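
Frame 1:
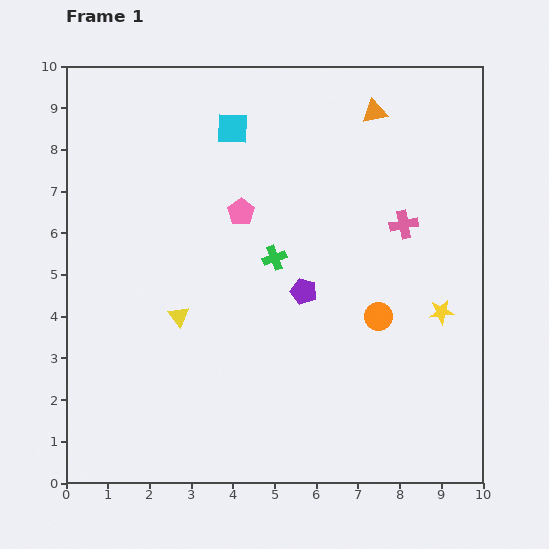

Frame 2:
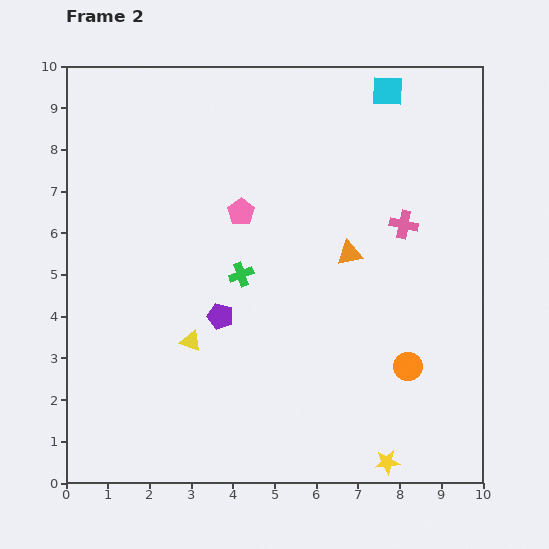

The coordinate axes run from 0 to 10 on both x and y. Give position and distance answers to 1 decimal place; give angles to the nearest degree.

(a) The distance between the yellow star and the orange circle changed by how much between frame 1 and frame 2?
+0.9

Distance in frame 1: 1.5. Distance in frame 2: 2.4.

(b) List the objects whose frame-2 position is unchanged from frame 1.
the pink pentagon, the pink cross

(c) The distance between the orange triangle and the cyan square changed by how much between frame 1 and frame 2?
+0.6

Distance in frame 1: 3.4. Distance in frame 2: 4.0.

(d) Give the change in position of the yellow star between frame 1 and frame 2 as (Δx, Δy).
(-1.3, -3.6)

The yellow star was at (9.0, 4.1) in frame 1 and (7.7, 0.5) in frame 2.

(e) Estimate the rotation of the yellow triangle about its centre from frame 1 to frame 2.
30° counter-clockwise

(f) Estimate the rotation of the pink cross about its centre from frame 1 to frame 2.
22° clockwise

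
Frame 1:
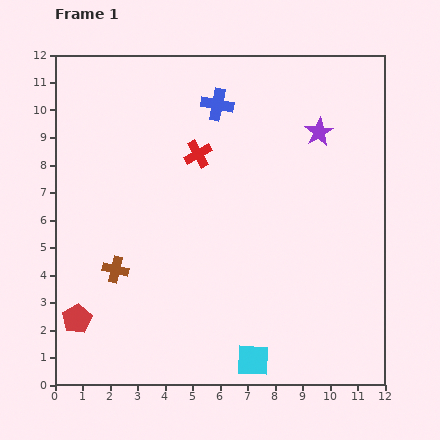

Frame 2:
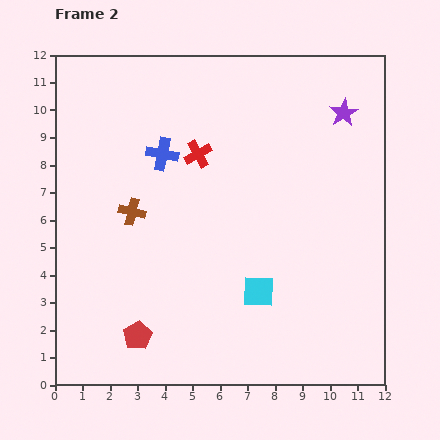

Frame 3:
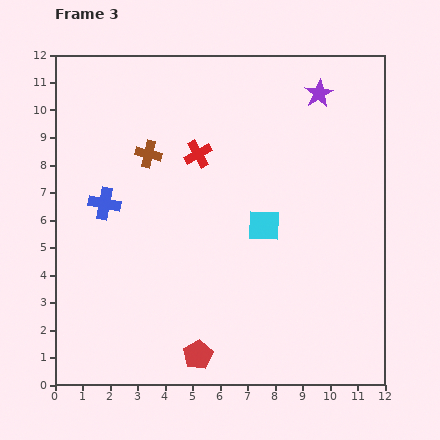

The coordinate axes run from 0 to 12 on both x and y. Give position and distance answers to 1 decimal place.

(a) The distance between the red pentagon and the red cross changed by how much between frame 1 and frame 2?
-0.4

Distance in frame 1: 7.4. Distance in frame 2: 7.0.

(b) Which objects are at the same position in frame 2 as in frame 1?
the red cross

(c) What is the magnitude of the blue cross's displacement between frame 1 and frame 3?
5.5

The blue cross moved from (5.9, 10.2) to (1.8, 6.6), a distance of √(4.1² + 3.6²) ≈ 5.5.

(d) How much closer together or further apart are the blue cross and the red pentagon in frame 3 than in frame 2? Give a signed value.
-0.2

Distance in frame 2: 6.7. Distance in frame 3: 6.5.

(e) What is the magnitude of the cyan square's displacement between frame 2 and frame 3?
2.4

The cyan square moved from (7.4, 3.4) to (7.6, 5.8), a distance of √(0.2² + 2.4²) ≈ 2.4.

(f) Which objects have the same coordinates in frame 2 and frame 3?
the red cross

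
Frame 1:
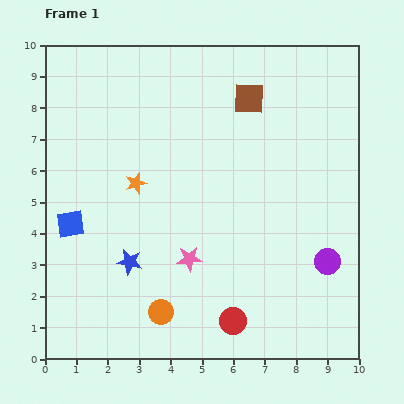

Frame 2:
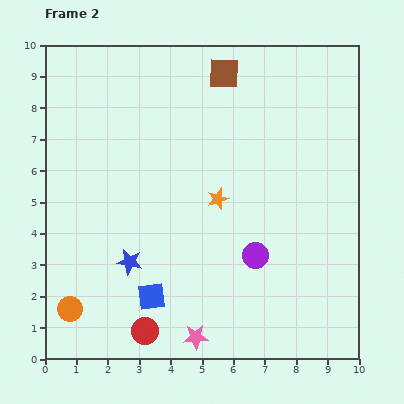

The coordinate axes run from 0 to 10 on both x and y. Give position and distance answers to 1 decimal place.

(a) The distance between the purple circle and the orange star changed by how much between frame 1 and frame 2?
-4.4

Distance in frame 1: 6.6. Distance in frame 2: 2.2.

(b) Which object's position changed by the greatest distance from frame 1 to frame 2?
the blue square

(moved 3.5; next 2.9)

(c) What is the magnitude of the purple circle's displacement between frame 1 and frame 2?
2.3

The purple circle moved from (9.0, 3.1) to (6.7, 3.3), a distance of √(2.3² + 0.2²) ≈ 2.3.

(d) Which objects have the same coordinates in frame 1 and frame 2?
the blue star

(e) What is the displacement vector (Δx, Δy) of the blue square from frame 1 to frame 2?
(2.6, -2.3)

The blue square was at (0.8, 4.3) in frame 1 and (3.4, 2.0) in frame 2.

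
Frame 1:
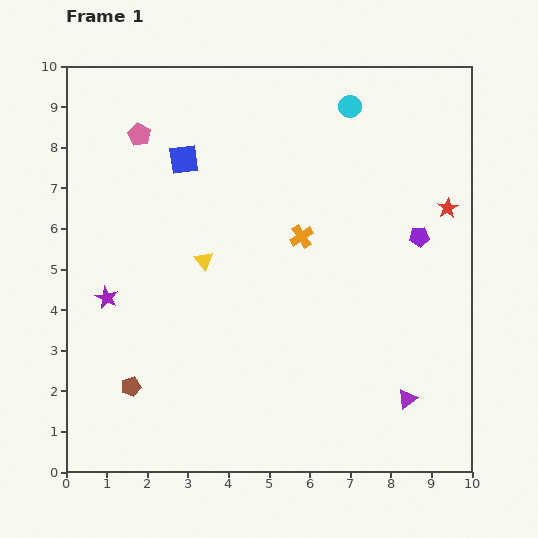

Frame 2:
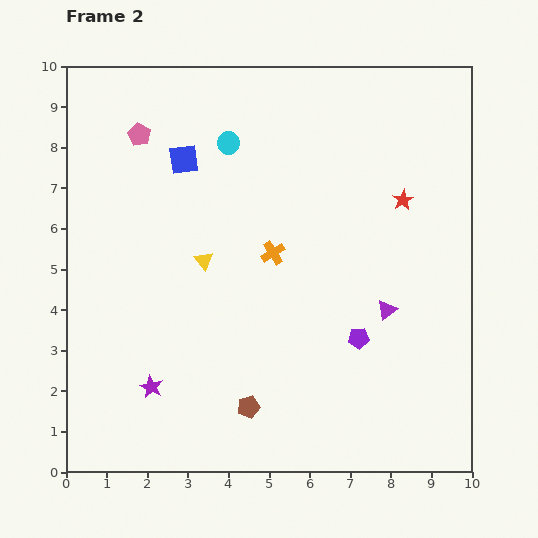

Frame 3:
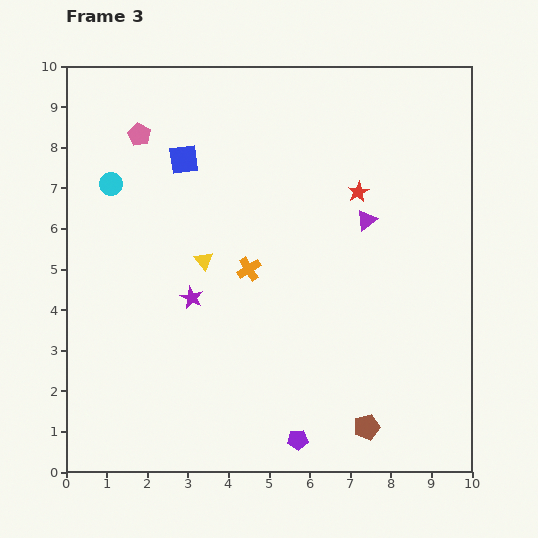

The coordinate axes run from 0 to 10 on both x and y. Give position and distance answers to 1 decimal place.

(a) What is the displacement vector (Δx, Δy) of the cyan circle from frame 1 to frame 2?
(-3.0, -0.9)

The cyan circle was at (7.0, 9.0) in frame 1 and (4.0, 8.1) in frame 2.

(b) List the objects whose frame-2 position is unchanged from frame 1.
the yellow triangle, the blue square, the pink pentagon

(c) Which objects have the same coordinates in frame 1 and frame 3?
the yellow triangle, the blue square, the pink pentagon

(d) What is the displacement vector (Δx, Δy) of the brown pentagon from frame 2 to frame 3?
(2.9, -0.5)

The brown pentagon was at (4.5, 1.6) in frame 2 and (7.4, 1.1) in frame 3.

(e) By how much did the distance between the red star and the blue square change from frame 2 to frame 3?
-1.1

Distance in frame 2: 5.5. Distance in frame 3: 4.4.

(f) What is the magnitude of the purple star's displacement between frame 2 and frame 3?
2.4

The purple star moved from (2.1, 2.1) to (3.1, 4.3), a distance of √(1.0² + 2.2²) ≈ 2.4.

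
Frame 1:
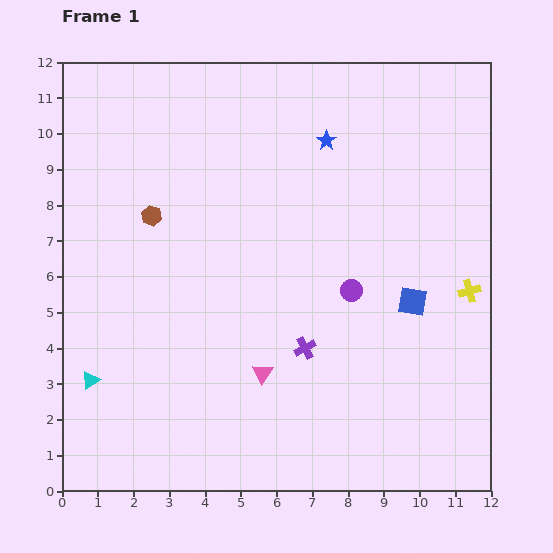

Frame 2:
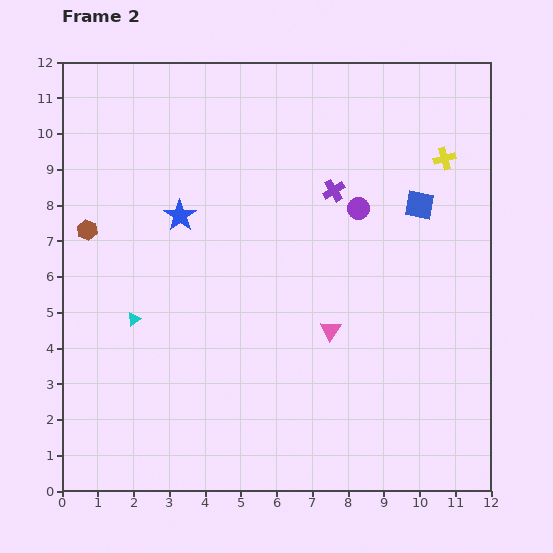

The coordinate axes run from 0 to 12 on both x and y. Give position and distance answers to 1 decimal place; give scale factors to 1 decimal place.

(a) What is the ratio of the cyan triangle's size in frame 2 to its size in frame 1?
0.7×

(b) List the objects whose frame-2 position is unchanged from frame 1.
none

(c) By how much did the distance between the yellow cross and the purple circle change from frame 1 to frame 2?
-0.5

Distance in frame 1: 3.3. Distance in frame 2: 2.8.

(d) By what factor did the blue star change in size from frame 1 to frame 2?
1.6×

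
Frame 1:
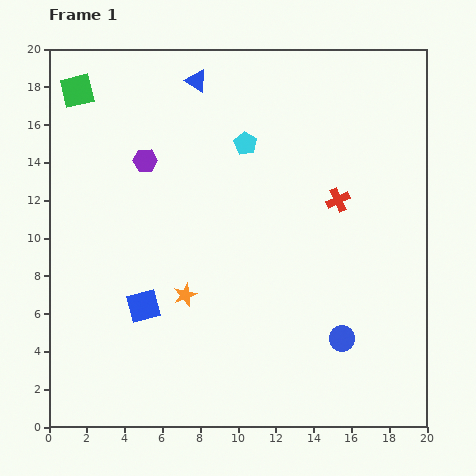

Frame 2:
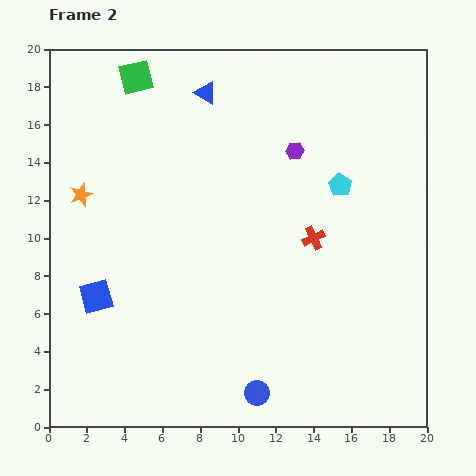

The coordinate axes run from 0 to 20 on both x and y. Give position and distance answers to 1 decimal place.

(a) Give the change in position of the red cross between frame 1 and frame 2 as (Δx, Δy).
(-1.3, -2.0)

The red cross was at (15.3, 12.0) in frame 1 and (14.0, 10.0) in frame 2.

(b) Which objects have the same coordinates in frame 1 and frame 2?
none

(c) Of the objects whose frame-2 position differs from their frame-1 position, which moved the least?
the blue triangle

(moved 0.8)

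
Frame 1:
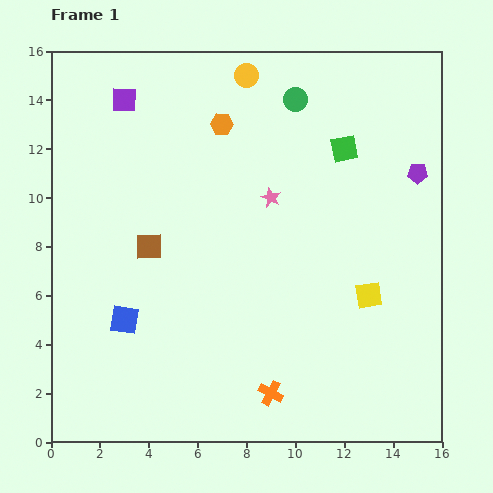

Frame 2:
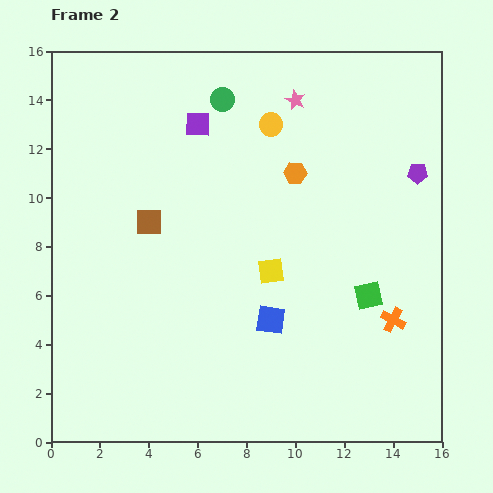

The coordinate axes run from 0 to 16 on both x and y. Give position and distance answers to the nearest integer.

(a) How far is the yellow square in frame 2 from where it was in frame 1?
4

The yellow square moved from (13, 6) to (9, 7), a distance of √(4² + 1²) ≈ 4.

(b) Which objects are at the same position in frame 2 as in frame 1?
the purple pentagon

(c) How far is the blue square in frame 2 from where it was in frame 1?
6

The blue square moved from (3, 5) to (9, 5), a distance of √(6² + 0²) ≈ 6.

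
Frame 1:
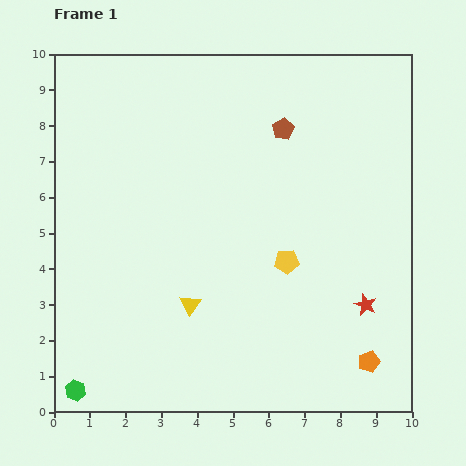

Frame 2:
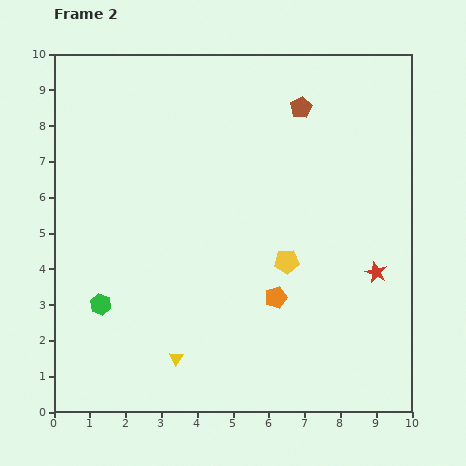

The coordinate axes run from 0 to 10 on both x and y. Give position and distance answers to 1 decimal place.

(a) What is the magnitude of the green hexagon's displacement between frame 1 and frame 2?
2.5

The green hexagon moved from (0.6, 0.6) to (1.3, 3.0), a distance of √(0.7² + 2.4²) ≈ 2.5.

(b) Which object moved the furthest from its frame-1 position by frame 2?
the orange pentagon

(moved 3.2; next 2.5)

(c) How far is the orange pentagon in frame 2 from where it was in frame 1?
3.2

The orange pentagon moved from (8.8, 1.4) to (6.2, 3.2), a distance of √(2.6² + 1.8²) ≈ 3.2.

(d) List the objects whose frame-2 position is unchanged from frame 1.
the yellow pentagon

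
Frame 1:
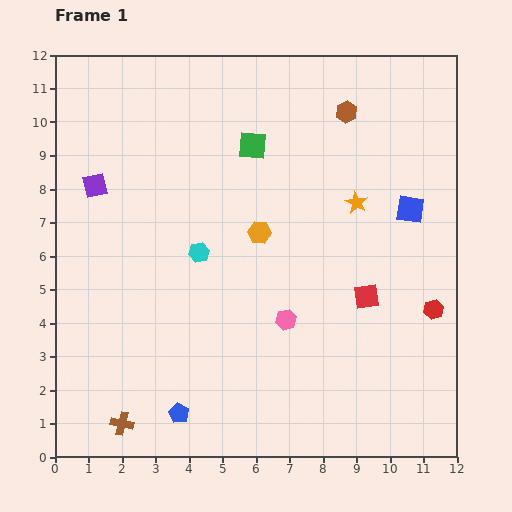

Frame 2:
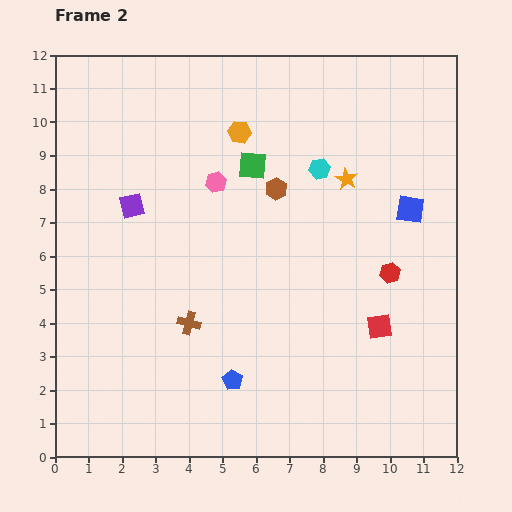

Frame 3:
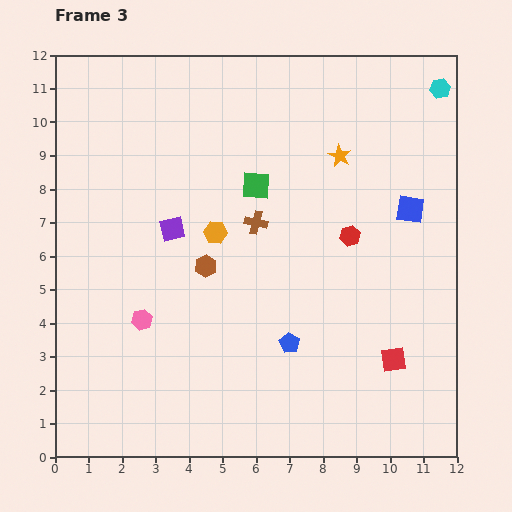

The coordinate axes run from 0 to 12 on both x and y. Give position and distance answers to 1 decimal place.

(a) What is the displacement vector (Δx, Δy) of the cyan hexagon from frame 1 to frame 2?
(3.6, 2.5)

The cyan hexagon was at (4.3, 6.1) in frame 1 and (7.9, 8.6) in frame 2.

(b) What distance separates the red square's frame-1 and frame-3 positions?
2.1

The red square moved from (9.3, 4.8) to (10.1, 2.9), a distance of √(0.8² + 1.9²) ≈ 2.1.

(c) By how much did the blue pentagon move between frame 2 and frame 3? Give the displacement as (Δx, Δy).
(1.7, 1.1)

The blue pentagon was at (5.3, 2.3) in frame 2 and (7.0, 3.4) in frame 3.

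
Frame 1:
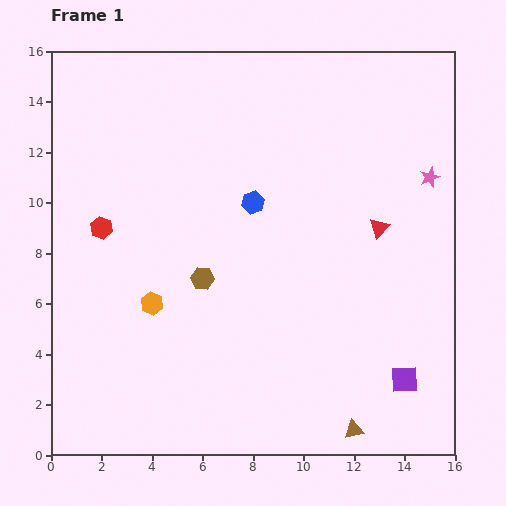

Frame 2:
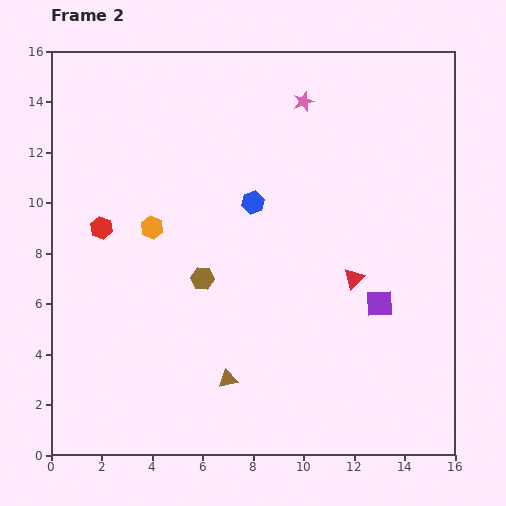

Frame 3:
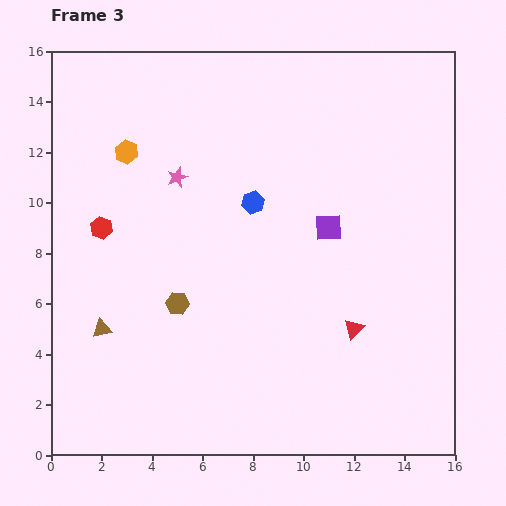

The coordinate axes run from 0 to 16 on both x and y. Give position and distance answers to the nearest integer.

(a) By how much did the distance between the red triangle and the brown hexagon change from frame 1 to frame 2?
-1

Distance in frame 1: 7. Distance in frame 2: 6.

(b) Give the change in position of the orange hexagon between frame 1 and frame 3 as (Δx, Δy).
(-1, 6)

The orange hexagon was at (4, 6) in frame 1 and (3, 12) in frame 3.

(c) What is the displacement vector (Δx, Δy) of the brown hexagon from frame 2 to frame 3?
(-1, -1)

The brown hexagon was at (6, 7) in frame 2 and (5, 6) in frame 3.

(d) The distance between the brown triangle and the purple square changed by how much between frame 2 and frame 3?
+3

Distance in frame 2: 7. Distance in frame 3: 10.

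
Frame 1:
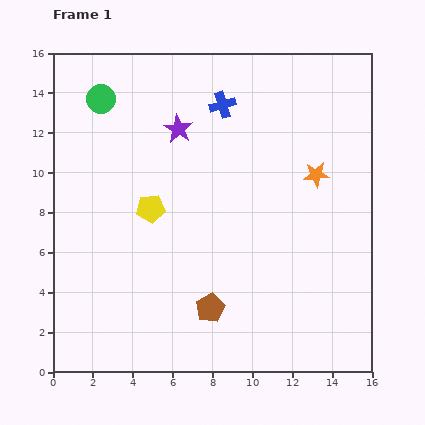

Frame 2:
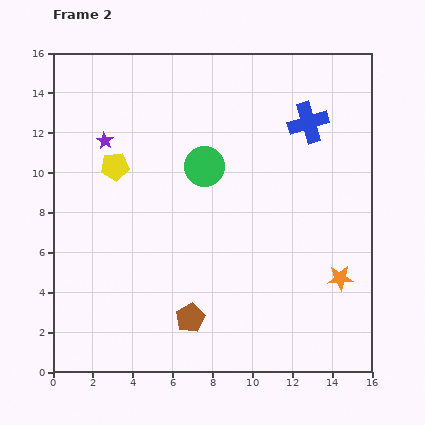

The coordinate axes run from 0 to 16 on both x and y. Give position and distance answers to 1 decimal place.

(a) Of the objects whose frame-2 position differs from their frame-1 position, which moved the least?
the brown pentagon

(moved 1.1)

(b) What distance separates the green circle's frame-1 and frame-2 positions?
6.2

The green circle moved from (2.4, 13.7) to (7.6, 10.3), a distance of √(5.2² + 3.4²) ≈ 6.2.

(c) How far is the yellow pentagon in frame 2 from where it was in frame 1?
2.8

The yellow pentagon moved from (4.9, 8.2) to (3.1, 10.3), a distance of √(1.8² + 2.1²) ≈ 2.8.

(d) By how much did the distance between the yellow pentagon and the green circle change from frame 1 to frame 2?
-1.5

Distance in frame 1: 6.0. Distance in frame 2: 4.5.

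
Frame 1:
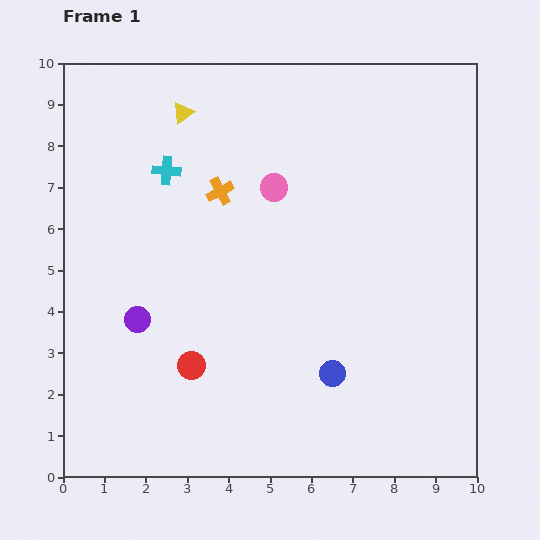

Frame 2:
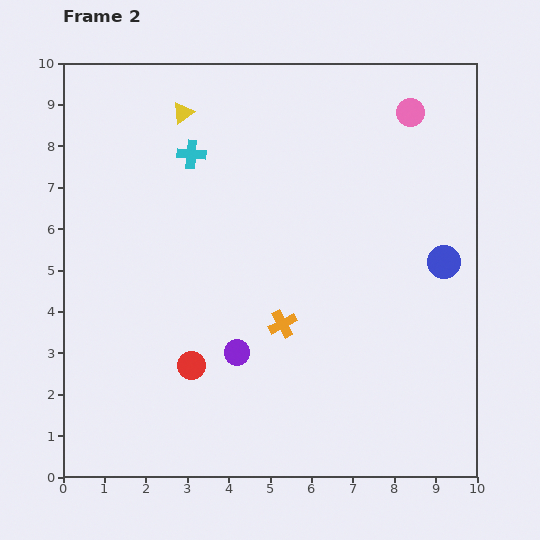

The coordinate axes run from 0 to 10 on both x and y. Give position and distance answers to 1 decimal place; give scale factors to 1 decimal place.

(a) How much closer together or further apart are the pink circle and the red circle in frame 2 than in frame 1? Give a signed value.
+3.4

Distance in frame 1: 4.7. Distance in frame 2: 8.1.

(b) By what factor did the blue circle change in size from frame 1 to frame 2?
1.3×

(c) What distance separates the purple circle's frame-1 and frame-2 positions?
2.5

The purple circle moved from (1.8, 3.8) to (4.2, 3.0), a distance of √(2.4² + 0.8²) ≈ 2.5.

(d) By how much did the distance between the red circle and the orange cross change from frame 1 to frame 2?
-1.9

Distance in frame 1: 4.3. Distance in frame 2: 2.4.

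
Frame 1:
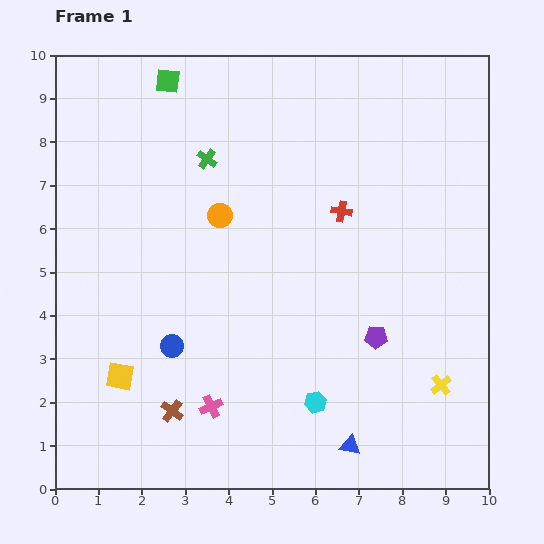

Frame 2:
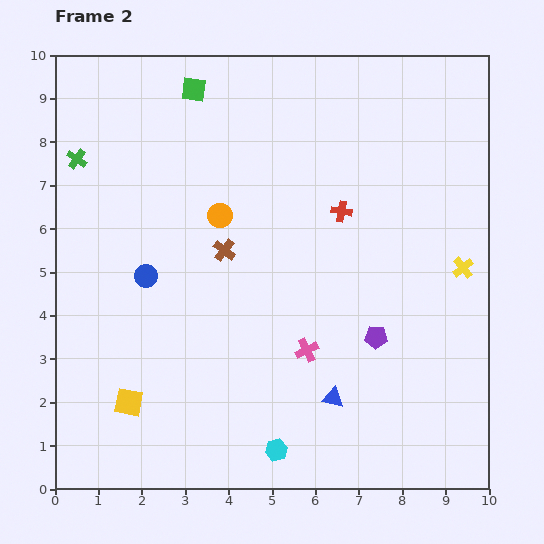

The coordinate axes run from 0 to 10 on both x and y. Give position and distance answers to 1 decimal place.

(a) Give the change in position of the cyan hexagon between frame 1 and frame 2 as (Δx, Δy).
(-0.9, -1.1)

The cyan hexagon was at (6.0, 2.0) in frame 1 and (5.1, 0.9) in frame 2.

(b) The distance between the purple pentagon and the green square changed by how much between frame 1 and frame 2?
-0.5

Distance in frame 1: 7.6. Distance in frame 2: 7.1.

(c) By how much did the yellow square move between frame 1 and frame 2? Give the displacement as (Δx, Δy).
(0.2, -0.6)

The yellow square was at (1.5, 2.6) in frame 1 and (1.7, 2.0) in frame 2.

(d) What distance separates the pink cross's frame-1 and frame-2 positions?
2.6

The pink cross moved from (3.6, 1.9) to (5.8, 3.2), a distance of √(2.2² + 1.3²) ≈ 2.6.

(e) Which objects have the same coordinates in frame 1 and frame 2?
the red cross, the orange circle, the purple pentagon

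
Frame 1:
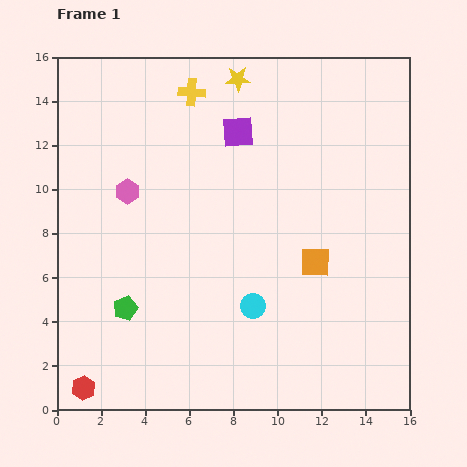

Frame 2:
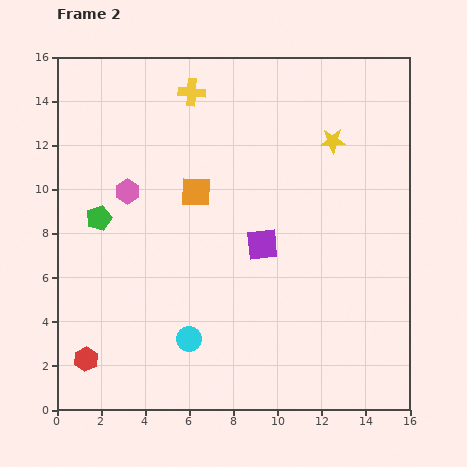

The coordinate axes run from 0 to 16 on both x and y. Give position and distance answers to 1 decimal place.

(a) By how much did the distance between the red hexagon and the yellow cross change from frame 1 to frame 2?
-1.3

Distance in frame 1: 14.3. Distance in frame 2: 13.0.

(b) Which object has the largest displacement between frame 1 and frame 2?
the orange square

(moved 6.3; next 5.2)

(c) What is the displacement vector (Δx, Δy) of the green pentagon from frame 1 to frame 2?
(-1.2, 4.1)

The green pentagon was at (3.1, 4.6) in frame 1 and (1.9, 8.7) in frame 2.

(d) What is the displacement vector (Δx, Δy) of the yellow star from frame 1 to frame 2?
(4.3, -2.8)

The yellow star was at (8.2, 15.0) in frame 1 and (12.5, 12.2) in frame 2.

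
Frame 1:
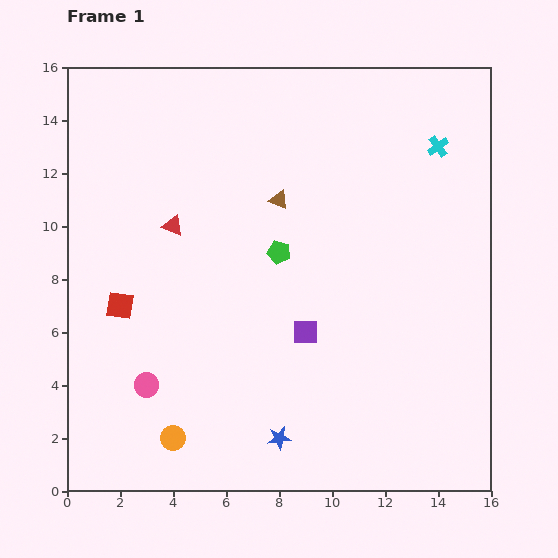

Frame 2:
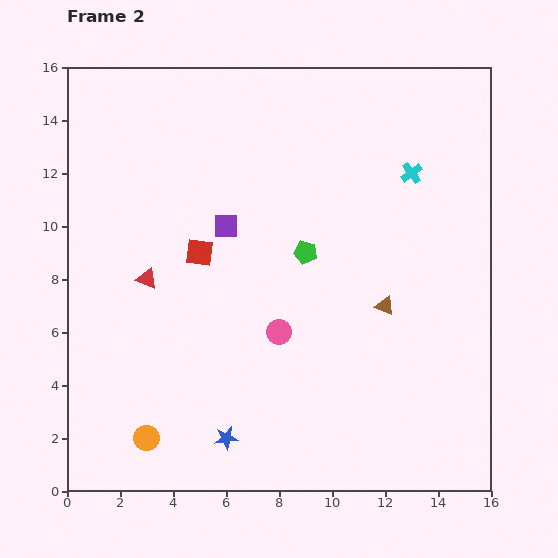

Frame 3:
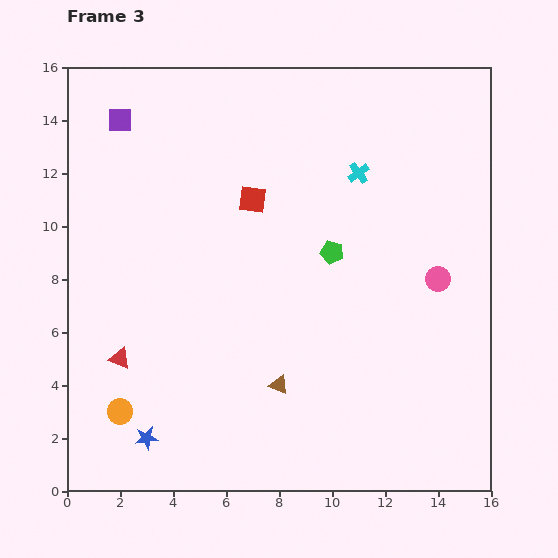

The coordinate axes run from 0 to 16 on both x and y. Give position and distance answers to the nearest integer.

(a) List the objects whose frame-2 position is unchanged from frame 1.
none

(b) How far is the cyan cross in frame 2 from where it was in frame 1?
1

The cyan cross moved from (14, 13) to (13, 12), a distance of √(1² + 1²) ≈ 1.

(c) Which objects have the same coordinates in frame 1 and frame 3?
none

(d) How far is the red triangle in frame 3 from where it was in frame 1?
5

The red triangle moved from (4, 10) to (2, 5), a distance of √(2² + 5²) ≈ 5.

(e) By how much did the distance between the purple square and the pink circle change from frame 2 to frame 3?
+9

Distance in frame 2: 4. Distance in frame 3: 13.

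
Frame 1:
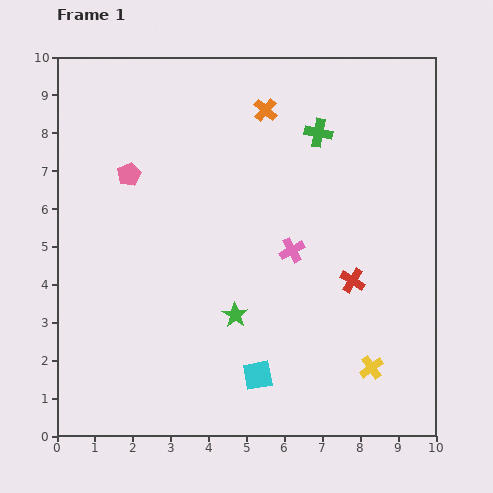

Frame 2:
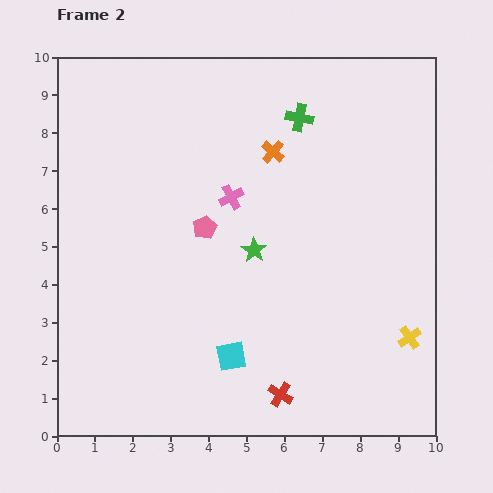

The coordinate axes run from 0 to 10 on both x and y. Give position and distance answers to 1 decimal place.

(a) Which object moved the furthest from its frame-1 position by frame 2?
the red cross

(moved 3.6; next 2.4)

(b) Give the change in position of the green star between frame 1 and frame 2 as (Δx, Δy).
(0.5, 1.7)

The green star was at (4.7, 3.2) in frame 1 and (5.2, 4.9) in frame 2.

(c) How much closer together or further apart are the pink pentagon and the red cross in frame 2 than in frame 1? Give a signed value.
-1.7

Distance in frame 1: 6.5. Distance in frame 2: 4.8.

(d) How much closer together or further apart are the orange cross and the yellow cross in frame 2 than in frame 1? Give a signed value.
-1.3

Distance in frame 1: 7.4. Distance in frame 2: 6.1.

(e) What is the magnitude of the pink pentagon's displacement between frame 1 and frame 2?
2.4

The pink pentagon moved from (1.9, 6.9) to (3.9, 5.5), a distance of √(2.0² + 1.4²) ≈ 2.4.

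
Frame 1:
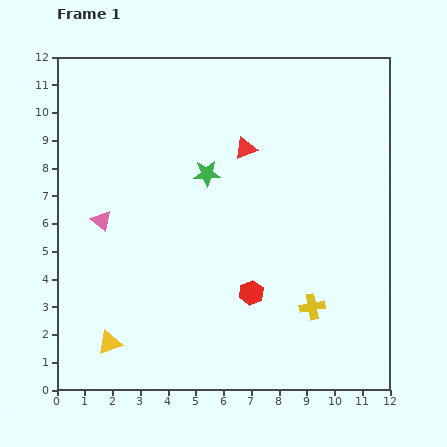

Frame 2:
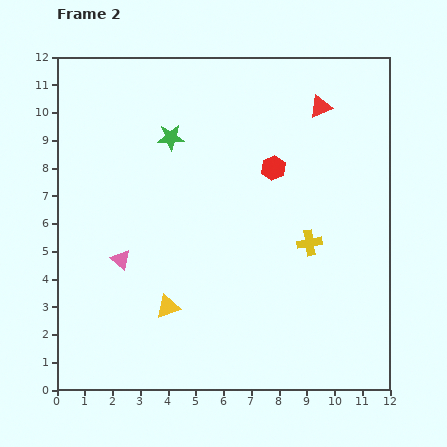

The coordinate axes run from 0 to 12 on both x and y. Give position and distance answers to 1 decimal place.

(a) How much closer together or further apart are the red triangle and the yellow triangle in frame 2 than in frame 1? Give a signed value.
+0.6

Distance in frame 1: 8.5. Distance in frame 2: 9.1.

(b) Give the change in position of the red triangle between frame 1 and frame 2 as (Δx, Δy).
(2.7, 1.5)

The red triangle was at (6.8, 8.7) in frame 1 and (9.5, 10.2) in frame 2.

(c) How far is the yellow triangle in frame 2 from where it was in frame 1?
2.5

The yellow triangle moved from (1.9, 1.7) to (4.0, 3.0), a distance of √(2.1² + 1.3²) ≈ 2.5.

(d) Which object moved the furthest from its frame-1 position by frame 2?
the red hexagon

(moved 4.6; next 3.1)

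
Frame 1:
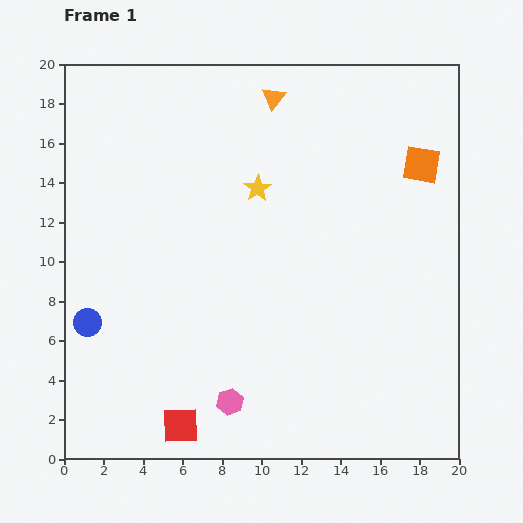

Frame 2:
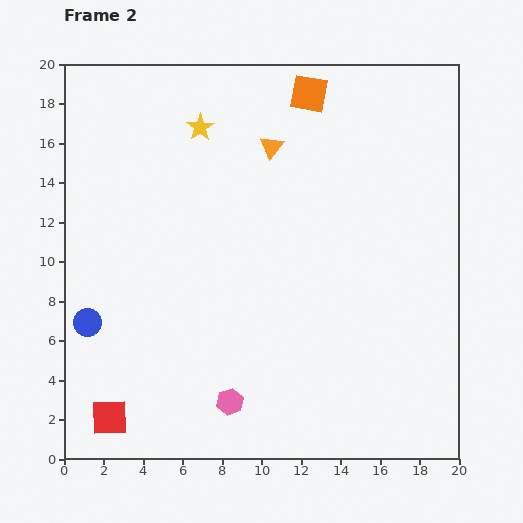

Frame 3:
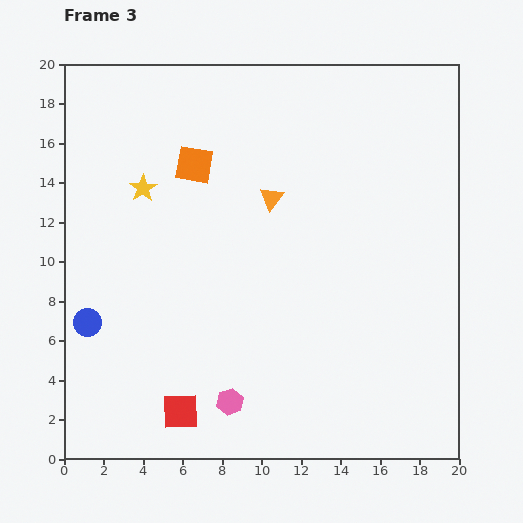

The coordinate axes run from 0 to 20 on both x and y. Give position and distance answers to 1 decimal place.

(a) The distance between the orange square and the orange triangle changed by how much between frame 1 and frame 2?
-4.9

Distance in frame 1: 8.2. Distance in frame 2: 3.3.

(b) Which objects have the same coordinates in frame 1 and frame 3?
the pink hexagon, the blue circle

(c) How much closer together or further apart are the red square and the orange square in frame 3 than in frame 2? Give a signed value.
-6.8

Distance in frame 2: 19.3. Distance in frame 3: 12.5.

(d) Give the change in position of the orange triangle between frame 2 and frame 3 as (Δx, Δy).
(0.0, -2.6)

The orange triangle was at (10.5, 15.8) in frame 2 and (10.5, 13.2) in frame 3.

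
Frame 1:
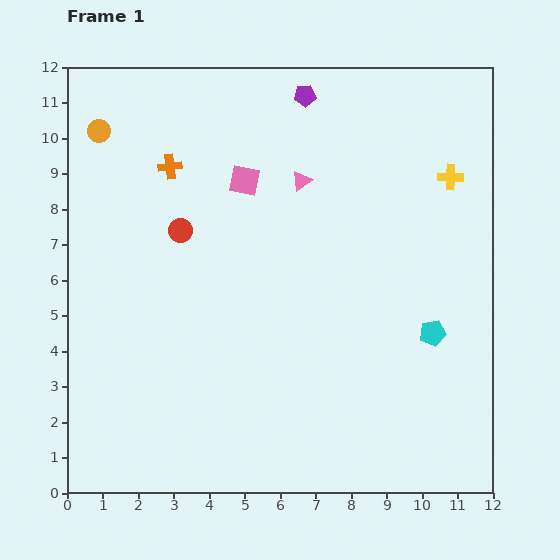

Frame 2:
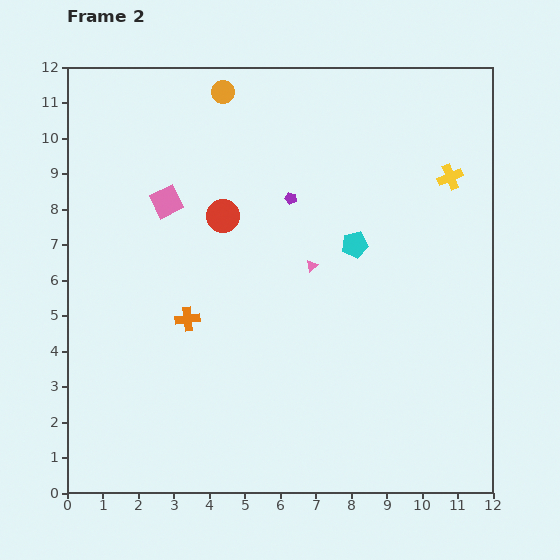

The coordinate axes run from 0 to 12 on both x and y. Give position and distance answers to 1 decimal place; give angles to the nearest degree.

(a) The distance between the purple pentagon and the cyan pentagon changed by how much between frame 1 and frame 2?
-5.4

Distance in frame 1: 7.6. Distance in frame 2: 2.2.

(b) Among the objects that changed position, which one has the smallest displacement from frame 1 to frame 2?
the red circle

(moved 1.3)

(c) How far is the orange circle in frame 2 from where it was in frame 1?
3.7

The orange circle moved from (0.9, 10.2) to (4.4, 11.3), a distance of √(3.5² + 1.1²) ≈ 3.7.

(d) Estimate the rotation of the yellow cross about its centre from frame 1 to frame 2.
24° counter-clockwise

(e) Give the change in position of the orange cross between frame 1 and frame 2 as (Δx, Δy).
(0.5, -4.3)

The orange cross was at (2.9, 9.2) in frame 1 and (3.4, 4.9) in frame 2.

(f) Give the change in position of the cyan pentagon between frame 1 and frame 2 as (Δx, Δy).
(-2.2, 2.5)

The cyan pentagon was at (10.3, 4.5) in frame 1 and (8.1, 7.0) in frame 2.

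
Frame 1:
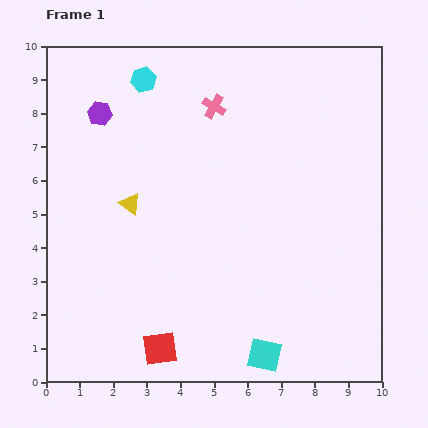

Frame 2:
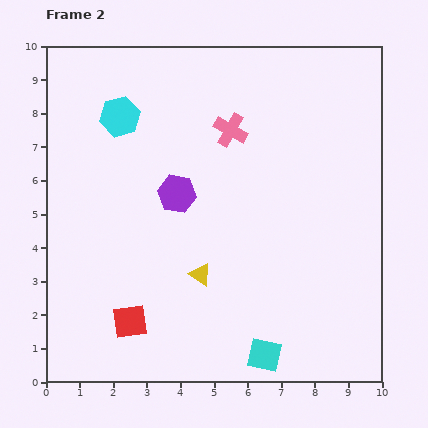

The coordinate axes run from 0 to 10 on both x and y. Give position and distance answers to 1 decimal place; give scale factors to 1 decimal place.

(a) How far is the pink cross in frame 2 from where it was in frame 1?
0.9

The pink cross moved from (5.0, 8.2) to (5.5, 7.5), a distance of √(0.5² + 0.7²) ≈ 0.9.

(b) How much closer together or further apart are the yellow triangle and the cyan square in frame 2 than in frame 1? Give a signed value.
-2.9

Distance in frame 1: 6.0. Distance in frame 2: 3.1.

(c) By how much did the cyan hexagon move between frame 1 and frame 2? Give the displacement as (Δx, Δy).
(-0.7, -1.1)

The cyan hexagon was at (2.9, 9.0) in frame 1 and (2.2, 7.9) in frame 2.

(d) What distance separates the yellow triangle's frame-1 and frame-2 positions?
3.0

The yellow triangle moved from (2.5, 5.3) to (4.6, 3.2), a distance of √(2.1² + 2.1²) ≈ 3.0.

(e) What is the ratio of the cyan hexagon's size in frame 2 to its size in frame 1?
1.6×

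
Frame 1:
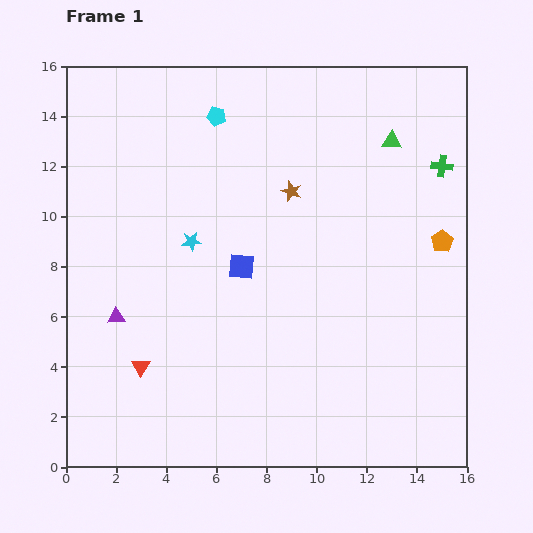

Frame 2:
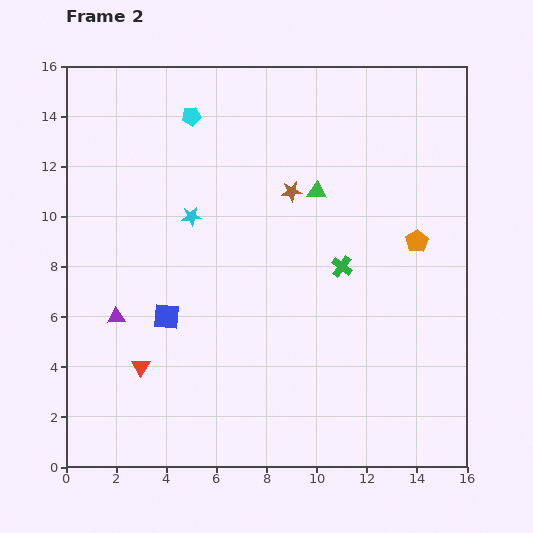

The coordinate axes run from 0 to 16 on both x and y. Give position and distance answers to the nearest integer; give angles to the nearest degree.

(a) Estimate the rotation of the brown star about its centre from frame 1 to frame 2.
26° counter-clockwise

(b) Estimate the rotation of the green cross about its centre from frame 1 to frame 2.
31° clockwise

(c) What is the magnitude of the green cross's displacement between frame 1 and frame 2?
6

The green cross moved from (15, 12) to (11, 8), a distance of √(4² + 4²) ≈ 6.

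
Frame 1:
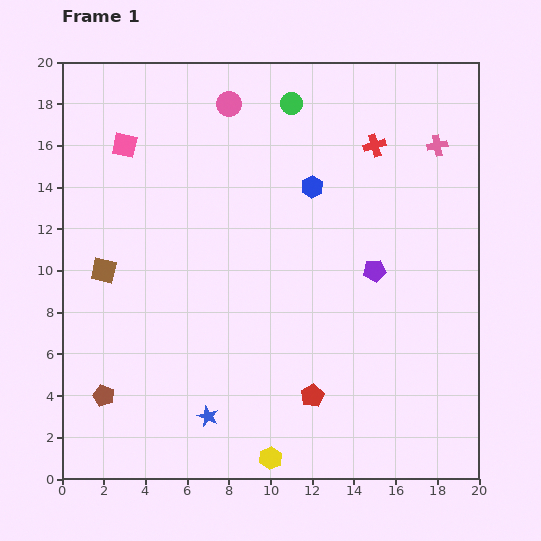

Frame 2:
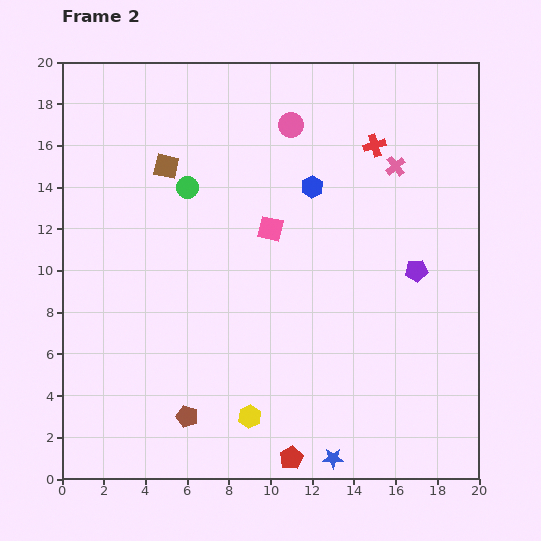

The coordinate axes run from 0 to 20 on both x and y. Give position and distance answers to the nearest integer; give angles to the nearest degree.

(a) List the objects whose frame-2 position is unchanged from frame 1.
the blue hexagon, the red cross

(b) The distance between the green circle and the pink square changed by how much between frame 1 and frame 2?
-4

Distance in frame 1: 8. Distance in frame 2: 4.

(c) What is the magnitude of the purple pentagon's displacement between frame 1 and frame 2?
2

The purple pentagon moved from (15, 10) to (17, 10), a distance of √(2² + 0²) ≈ 2.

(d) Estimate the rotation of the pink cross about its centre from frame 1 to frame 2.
28° counter-clockwise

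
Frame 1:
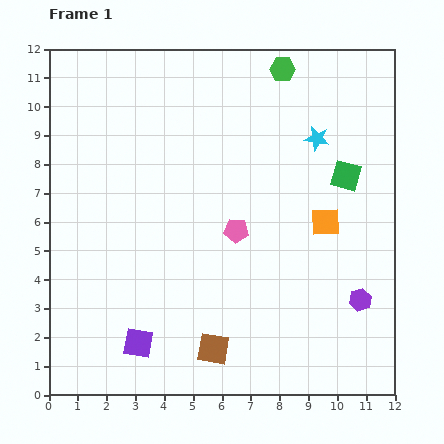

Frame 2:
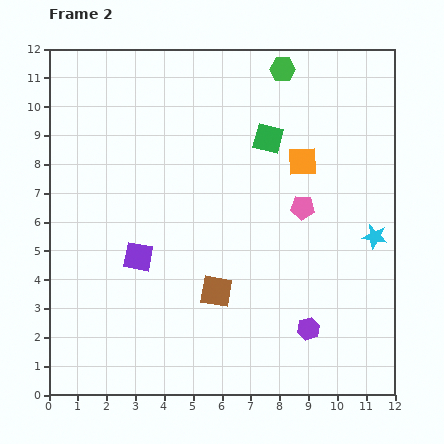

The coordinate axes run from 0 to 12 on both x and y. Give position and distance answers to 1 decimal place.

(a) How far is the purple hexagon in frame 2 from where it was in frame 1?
2.1

The purple hexagon moved from (10.8, 3.3) to (9.0, 2.3), a distance of √(1.8² + 1.0²) ≈ 2.1.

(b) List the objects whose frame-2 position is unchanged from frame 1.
the green hexagon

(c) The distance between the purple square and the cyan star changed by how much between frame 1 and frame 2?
-1.2

Distance in frame 1: 9.4. Distance in frame 2: 8.2.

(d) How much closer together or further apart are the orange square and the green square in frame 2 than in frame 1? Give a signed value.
-0.3

Distance in frame 1: 1.7. Distance in frame 2: 1.4.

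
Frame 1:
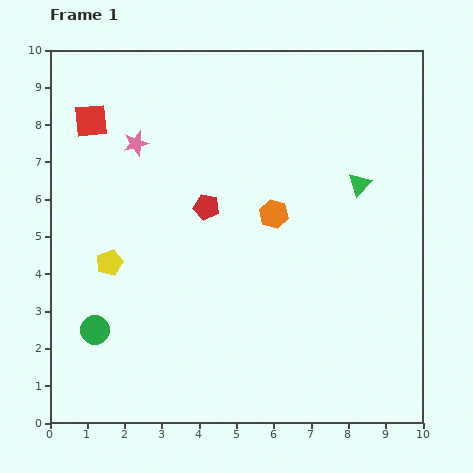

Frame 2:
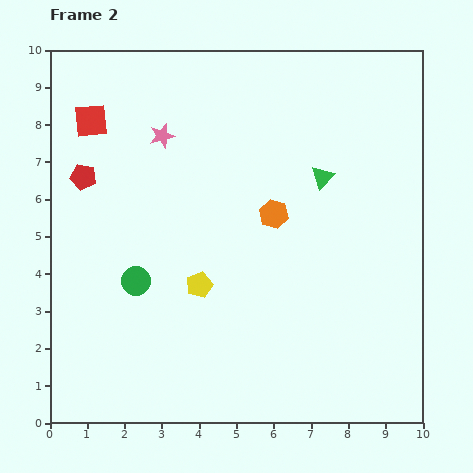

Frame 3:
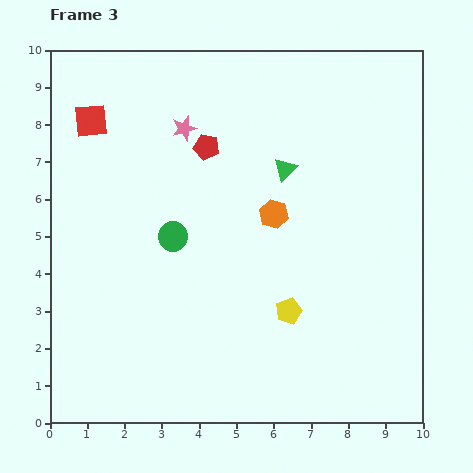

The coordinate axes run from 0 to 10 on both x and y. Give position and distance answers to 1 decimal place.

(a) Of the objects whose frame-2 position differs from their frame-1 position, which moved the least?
the pink star

(moved 0.7)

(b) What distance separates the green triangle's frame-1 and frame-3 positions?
2.0

The green triangle moved from (8.3, 6.4) to (6.3, 6.8), a distance of √(2.0² + 0.4²) ≈ 2.0.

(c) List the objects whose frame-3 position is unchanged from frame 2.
the orange hexagon, the red square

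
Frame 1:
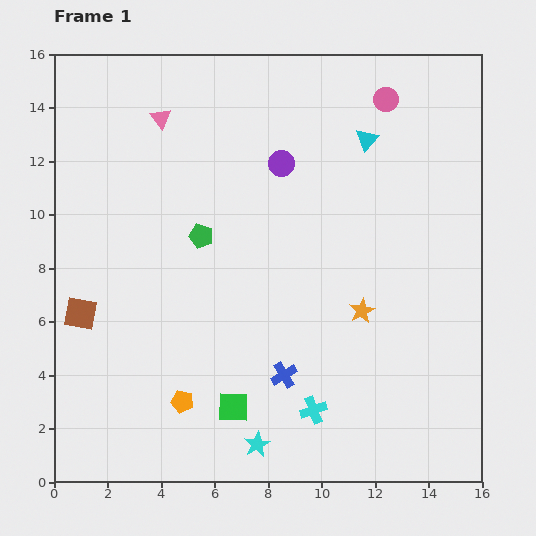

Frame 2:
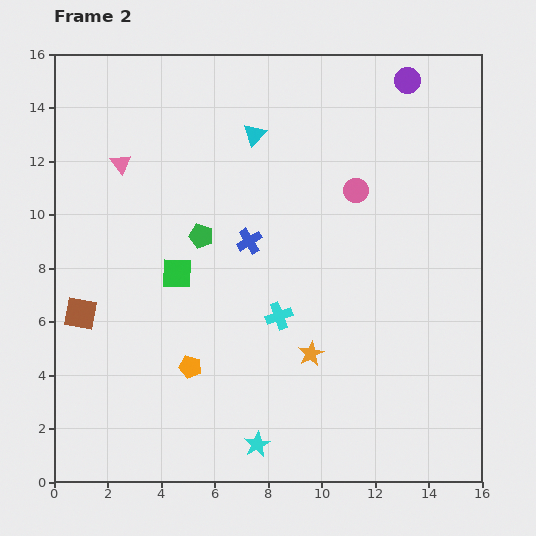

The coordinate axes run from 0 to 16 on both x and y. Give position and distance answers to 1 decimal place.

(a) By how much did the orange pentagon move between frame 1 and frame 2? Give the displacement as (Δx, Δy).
(0.3, 1.3)

The orange pentagon was at (4.8, 3.0) in frame 1 and (5.1, 4.3) in frame 2.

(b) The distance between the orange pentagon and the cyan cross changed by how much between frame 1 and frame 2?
-1.1

Distance in frame 1: 4.9. Distance in frame 2: 3.8.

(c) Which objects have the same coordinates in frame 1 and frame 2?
the brown square, the cyan star, the green pentagon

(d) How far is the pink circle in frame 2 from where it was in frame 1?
3.6

The pink circle moved from (12.4, 14.3) to (11.3, 10.9), a distance of √(1.1² + 3.4²) ≈ 3.6.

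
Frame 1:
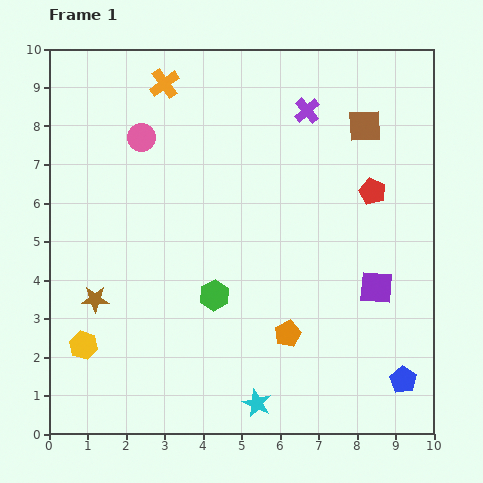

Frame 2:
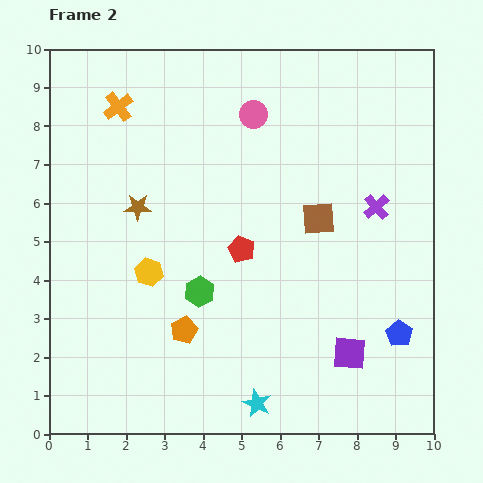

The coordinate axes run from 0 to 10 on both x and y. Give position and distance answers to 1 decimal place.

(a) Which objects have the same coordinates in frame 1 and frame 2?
the cyan star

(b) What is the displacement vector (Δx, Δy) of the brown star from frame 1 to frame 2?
(1.1, 2.4)

The brown star was at (1.2, 3.5) in frame 1 and (2.3, 5.9) in frame 2.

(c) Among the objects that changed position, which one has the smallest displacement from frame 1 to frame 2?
the green hexagon

(moved 0.4)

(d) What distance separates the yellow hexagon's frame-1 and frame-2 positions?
2.5

The yellow hexagon moved from (0.9, 2.3) to (2.6, 4.2), a distance of √(1.7² + 1.9²) ≈ 2.5.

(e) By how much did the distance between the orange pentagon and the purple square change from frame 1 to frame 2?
+1.7

Distance in frame 1: 2.6. Distance in frame 2: 4.3.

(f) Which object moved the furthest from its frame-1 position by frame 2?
the red pentagon

(moved 3.7; next 3.1)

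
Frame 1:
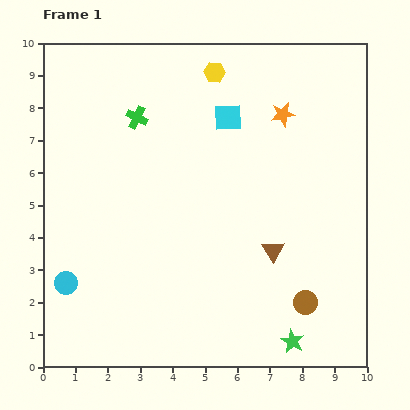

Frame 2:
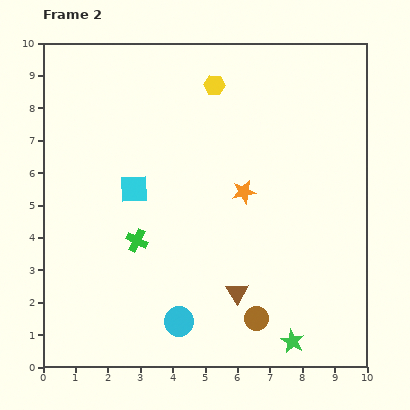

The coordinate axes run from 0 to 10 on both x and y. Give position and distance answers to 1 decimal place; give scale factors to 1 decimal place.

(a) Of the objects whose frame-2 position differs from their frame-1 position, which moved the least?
the yellow hexagon

(moved 0.4)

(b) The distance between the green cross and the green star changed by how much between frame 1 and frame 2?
-2.7

Distance in frame 1: 8.4. Distance in frame 2: 5.7.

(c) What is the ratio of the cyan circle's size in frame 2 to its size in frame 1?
1.3×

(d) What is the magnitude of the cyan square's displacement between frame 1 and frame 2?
3.6

The cyan square moved from (5.7, 7.7) to (2.8, 5.5), a distance of √(2.9² + 2.2²) ≈ 3.6.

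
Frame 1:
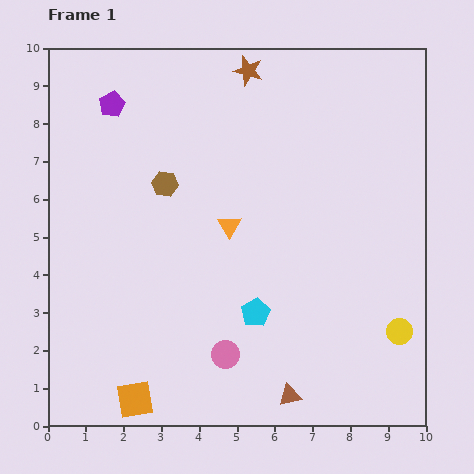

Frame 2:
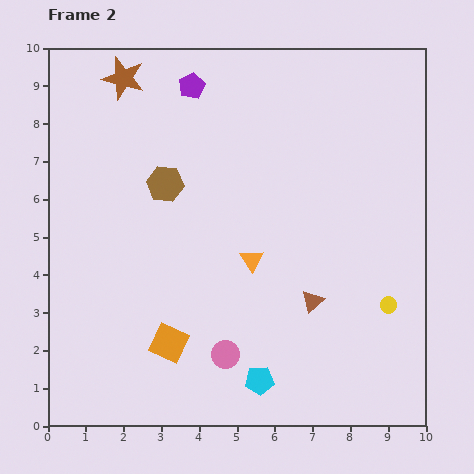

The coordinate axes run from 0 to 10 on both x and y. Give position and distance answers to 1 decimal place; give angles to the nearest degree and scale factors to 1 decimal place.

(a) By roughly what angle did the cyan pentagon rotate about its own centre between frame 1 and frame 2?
27° clockwise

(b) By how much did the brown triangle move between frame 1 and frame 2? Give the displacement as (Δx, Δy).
(0.6, 2.5)

The brown triangle was at (6.4, 0.8) in frame 1 and (7.0, 3.3) in frame 2.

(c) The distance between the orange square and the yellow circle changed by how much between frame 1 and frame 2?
-1.3

Distance in frame 1: 7.2. Distance in frame 2: 5.9.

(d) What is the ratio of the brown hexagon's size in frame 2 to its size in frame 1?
1.4×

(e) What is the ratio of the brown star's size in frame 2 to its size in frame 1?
1.4×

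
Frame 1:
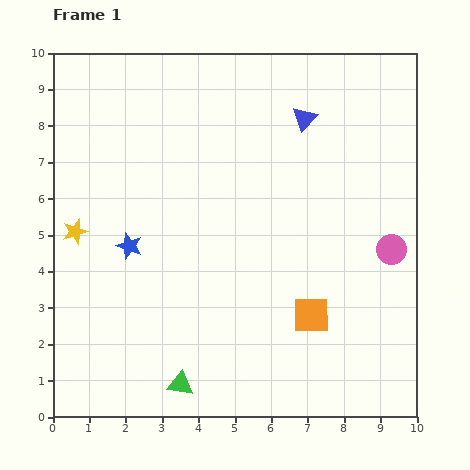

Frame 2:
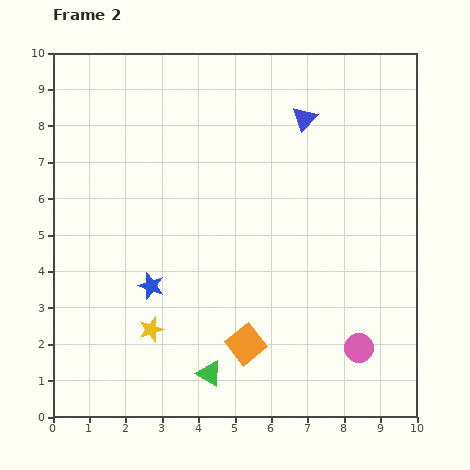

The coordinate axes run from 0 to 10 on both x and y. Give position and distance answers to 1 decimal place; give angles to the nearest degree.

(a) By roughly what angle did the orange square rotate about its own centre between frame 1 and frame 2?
38° counter-clockwise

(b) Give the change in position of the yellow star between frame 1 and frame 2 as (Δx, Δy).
(2.1, -2.7)

The yellow star was at (0.6, 5.1) in frame 1 and (2.7, 2.4) in frame 2.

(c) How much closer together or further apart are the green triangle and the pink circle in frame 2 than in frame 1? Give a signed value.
-2.7

Distance in frame 1: 6.9. Distance in frame 2: 4.2.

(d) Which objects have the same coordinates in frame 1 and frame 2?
the blue triangle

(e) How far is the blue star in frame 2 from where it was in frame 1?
1.3

The blue star moved from (2.1, 4.7) to (2.7, 3.6), a distance of √(0.6² + 1.1²) ≈ 1.3.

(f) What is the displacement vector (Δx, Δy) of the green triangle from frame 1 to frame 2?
(0.8, 0.3)

The green triangle was at (3.5, 0.9) in frame 1 and (4.3, 1.2) in frame 2.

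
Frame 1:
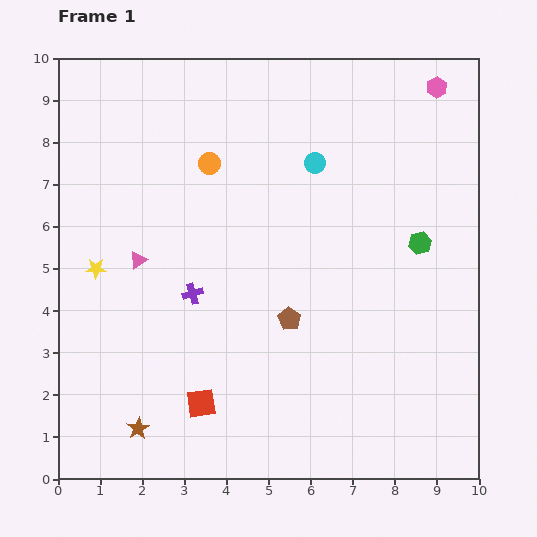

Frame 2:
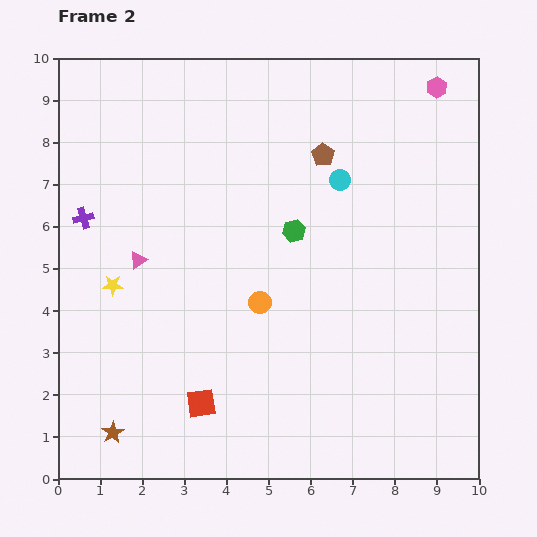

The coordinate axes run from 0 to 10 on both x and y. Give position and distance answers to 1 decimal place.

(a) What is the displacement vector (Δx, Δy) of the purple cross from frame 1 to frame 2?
(-2.6, 1.8)

The purple cross was at (3.2, 4.4) in frame 1 and (0.6, 6.2) in frame 2.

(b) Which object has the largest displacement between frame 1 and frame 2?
the brown pentagon

(moved 4.0; next 3.5)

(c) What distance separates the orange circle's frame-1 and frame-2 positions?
3.5

The orange circle moved from (3.6, 7.5) to (4.8, 4.2), a distance of √(1.2² + 3.3²) ≈ 3.5.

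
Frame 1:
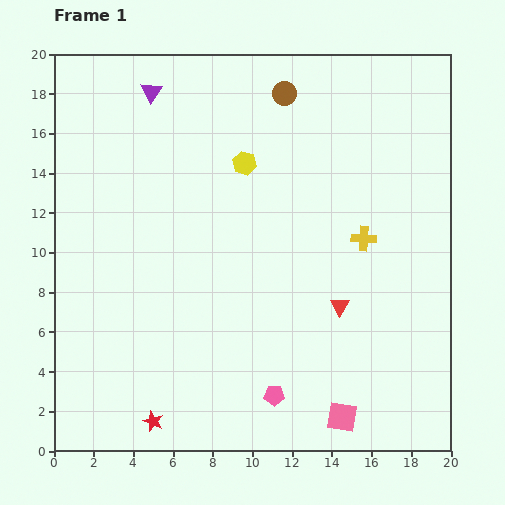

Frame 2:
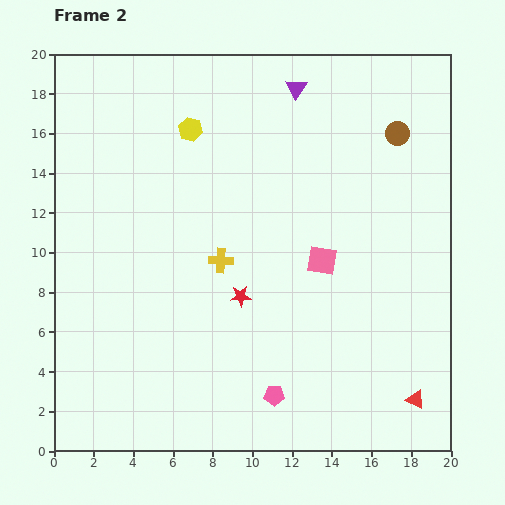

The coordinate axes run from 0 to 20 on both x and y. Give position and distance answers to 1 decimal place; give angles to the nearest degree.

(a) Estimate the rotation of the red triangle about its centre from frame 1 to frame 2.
36° counter-clockwise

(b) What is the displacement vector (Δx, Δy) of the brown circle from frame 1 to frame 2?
(5.7, -2.0)

The brown circle was at (11.6, 18.0) in frame 1 and (17.3, 16.0) in frame 2.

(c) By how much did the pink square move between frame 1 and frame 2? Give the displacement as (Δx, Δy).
(-1.0, 7.9)

The pink square was at (14.5, 1.7) in frame 1 and (13.5, 9.6) in frame 2.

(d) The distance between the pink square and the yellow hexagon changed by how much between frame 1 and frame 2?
-4.4

Distance in frame 1: 13.7. Distance in frame 2: 9.3.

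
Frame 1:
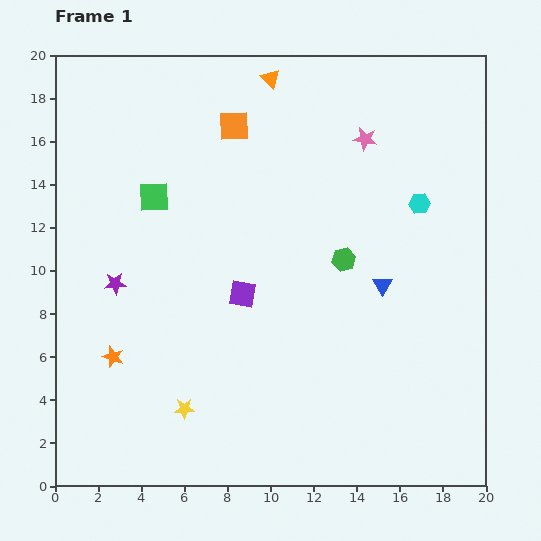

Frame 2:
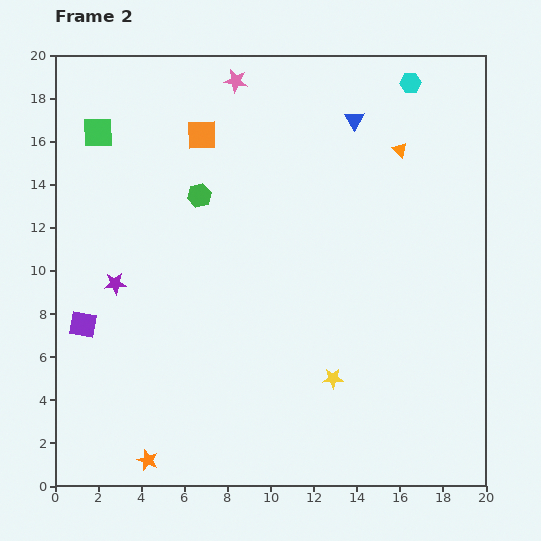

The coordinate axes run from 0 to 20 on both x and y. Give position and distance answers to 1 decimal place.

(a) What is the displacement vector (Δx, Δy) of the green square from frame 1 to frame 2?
(-2.6, 3.0)

The green square was at (4.6, 13.4) in frame 1 and (2.0, 16.4) in frame 2.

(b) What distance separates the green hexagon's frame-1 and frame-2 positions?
7.3

The green hexagon moved from (13.4, 10.5) to (6.7, 13.5), a distance of √(6.7² + 3.0²) ≈ 7.3.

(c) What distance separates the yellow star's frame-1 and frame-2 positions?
7.0

The yellow star moved from (6.0, 3.6) to (12.9, 5.0), a distance of √(6.9² + 1.4²) ≈ 7.0.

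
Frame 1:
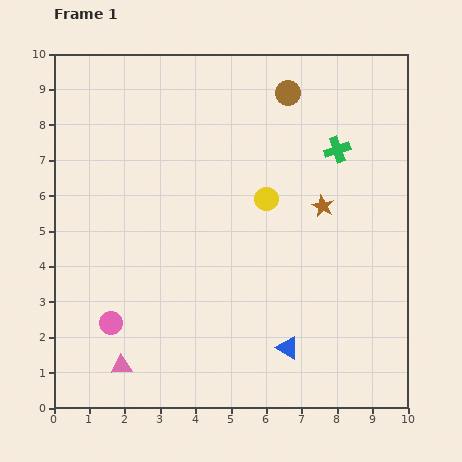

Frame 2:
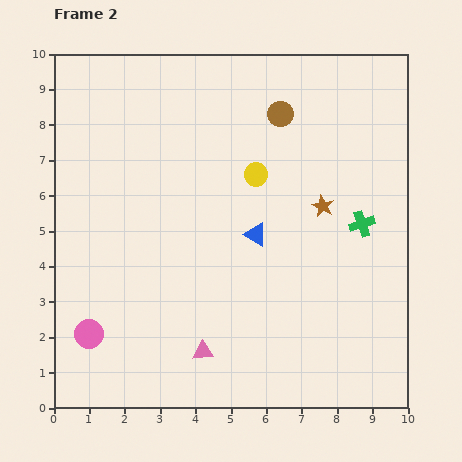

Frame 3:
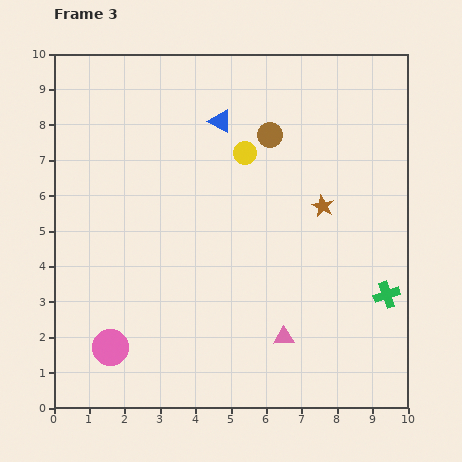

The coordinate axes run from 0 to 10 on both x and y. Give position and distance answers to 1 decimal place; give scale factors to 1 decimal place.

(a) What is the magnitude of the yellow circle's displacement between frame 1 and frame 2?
0.8

The yellow circle moved from (6.0, 5.9) to (5.7, 6.6), a distance of √(0.3² + 0.7²) ≈ 0.8.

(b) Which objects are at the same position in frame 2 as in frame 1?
the brown star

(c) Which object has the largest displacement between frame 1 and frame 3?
the blue triangle

(moved 6.7; next 4.7)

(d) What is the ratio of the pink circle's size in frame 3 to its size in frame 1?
1.5×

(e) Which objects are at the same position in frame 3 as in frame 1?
the brown star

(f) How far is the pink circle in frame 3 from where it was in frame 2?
0.7

The pink circle moved from (1.0, 2.1) to (1.6, 1.7), a distance of √(0.6² + 0.4²) ≈ 0.7.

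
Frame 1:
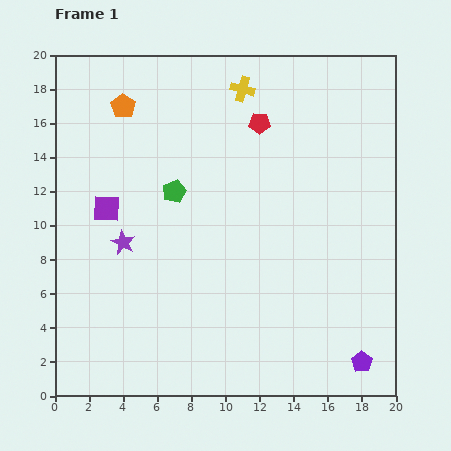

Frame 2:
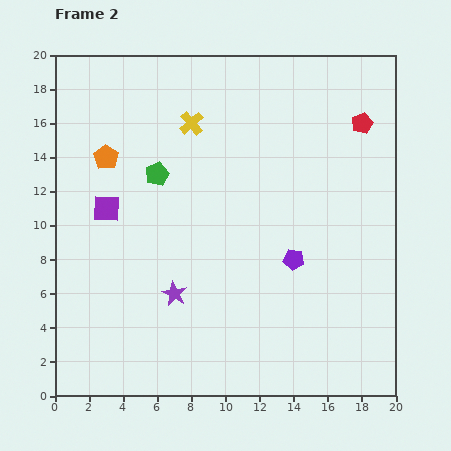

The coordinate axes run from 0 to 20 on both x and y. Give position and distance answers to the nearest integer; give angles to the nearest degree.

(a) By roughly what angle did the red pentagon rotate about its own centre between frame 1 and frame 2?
25° counter-clockwise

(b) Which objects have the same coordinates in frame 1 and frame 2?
the purple square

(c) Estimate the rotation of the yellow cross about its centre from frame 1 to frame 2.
35° clockwise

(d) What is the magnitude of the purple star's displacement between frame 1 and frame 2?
4

The purple star moved from (4, 9) to (7, 6), a distance of √(3² + 3²) ≈ 4.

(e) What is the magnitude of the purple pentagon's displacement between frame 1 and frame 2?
7

The purple pentagon moved from (18, 2) to (14, 8), a distance of √(4² + 6²) ≈ 7.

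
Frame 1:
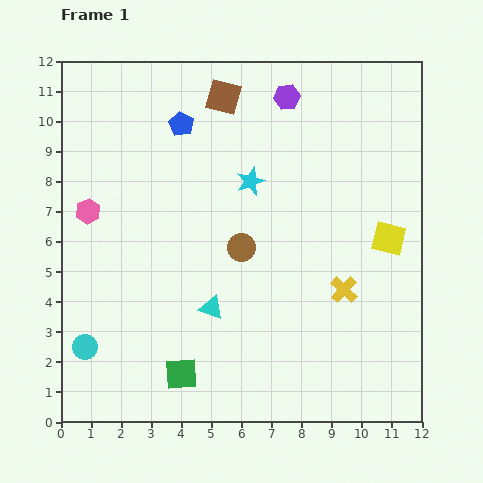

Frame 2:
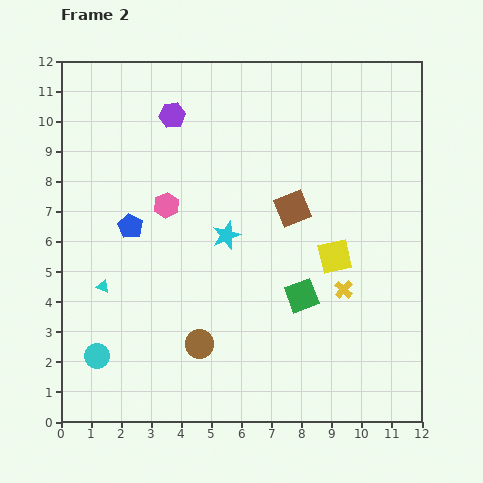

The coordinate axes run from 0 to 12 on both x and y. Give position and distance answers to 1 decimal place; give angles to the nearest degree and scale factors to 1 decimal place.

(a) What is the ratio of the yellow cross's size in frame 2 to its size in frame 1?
0.7×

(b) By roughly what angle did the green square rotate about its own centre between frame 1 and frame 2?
18° counter-clockwise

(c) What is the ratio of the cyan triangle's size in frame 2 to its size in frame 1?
0.6×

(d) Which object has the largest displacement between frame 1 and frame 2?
the green square

(moved 4.8; next 4.4)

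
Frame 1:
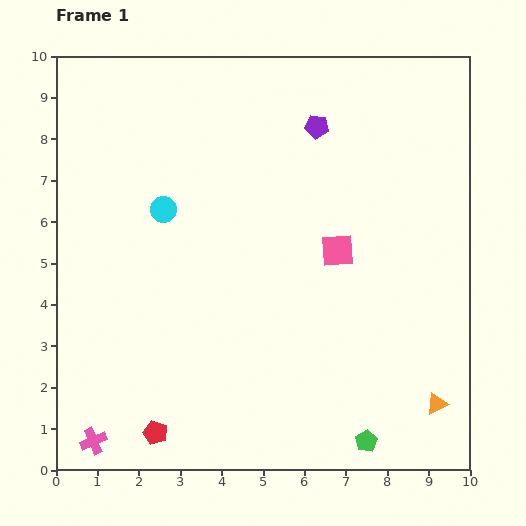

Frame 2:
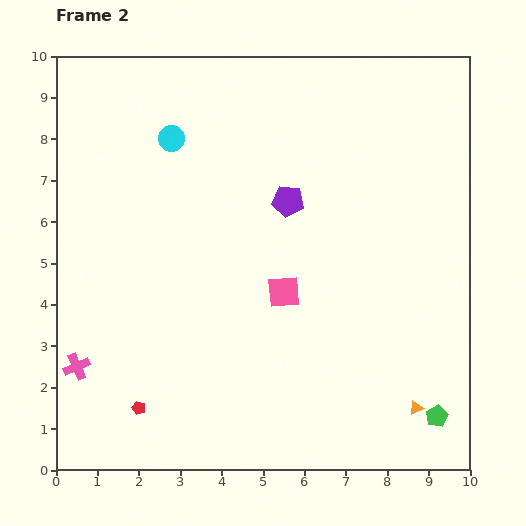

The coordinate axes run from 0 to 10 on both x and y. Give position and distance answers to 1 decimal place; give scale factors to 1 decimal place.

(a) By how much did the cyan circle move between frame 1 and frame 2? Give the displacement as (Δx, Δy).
(0.2, 1.7)

The cyan circle was at (2.6, 6.3) in frame 1 and (2.8, 8.0) in frame 2.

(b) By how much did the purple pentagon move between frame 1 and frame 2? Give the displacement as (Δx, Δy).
(-0.7, -1.8)

The purple pentagon was at (6.3, 8.3) in frame 1 and (5.6, 6.5) in frame 2.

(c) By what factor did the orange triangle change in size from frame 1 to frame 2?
0.7×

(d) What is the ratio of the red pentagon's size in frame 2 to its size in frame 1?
0.6×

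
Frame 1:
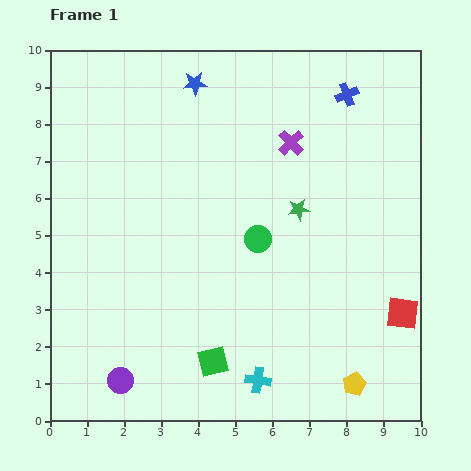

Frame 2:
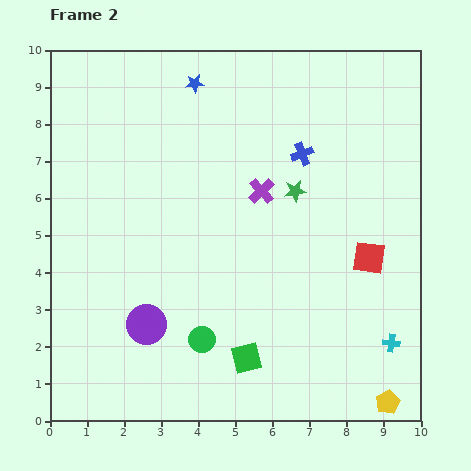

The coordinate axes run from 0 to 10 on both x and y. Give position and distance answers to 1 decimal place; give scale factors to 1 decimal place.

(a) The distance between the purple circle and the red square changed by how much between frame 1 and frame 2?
-1.5

Distance in frame 1: 7.8. Distance in frame 2: 6.3.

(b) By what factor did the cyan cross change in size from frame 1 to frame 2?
0.7×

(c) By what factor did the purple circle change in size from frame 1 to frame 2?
1.5×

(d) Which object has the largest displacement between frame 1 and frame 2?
the cyan cross

(moved 3.7; next 3.1)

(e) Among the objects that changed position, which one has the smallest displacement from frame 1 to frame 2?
the green star

(moved 0.5)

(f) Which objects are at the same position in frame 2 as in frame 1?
the blue star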